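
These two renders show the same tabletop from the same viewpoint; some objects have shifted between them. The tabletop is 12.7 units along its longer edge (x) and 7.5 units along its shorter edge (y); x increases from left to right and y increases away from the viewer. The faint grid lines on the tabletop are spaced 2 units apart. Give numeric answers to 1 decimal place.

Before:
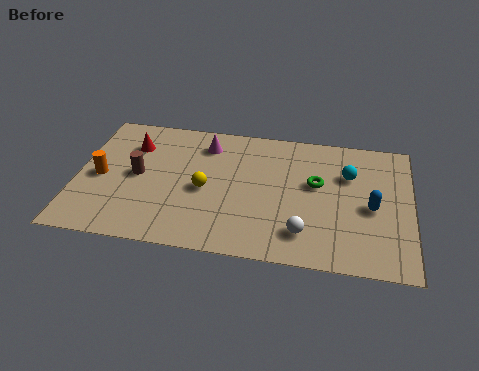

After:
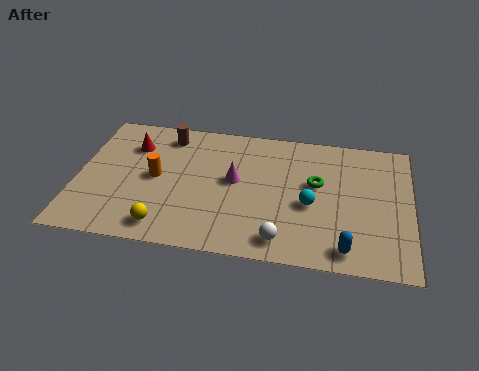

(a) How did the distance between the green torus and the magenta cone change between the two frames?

-1.5

They were about 4.6 units apart before and 3.1 after — 1.5 units closer together.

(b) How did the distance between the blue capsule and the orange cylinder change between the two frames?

-2.5

Before: roughly 10.3 units apart; after: 7.8. That's 2.5 units closer together.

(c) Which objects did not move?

the green torus and the red cone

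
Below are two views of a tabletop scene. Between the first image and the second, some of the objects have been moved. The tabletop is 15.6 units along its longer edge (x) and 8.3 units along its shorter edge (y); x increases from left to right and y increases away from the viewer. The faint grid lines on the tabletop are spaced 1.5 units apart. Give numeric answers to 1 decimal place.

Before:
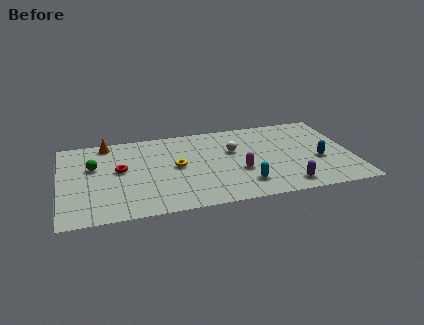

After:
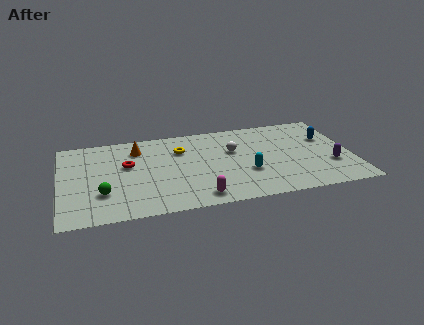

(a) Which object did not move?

the white sphere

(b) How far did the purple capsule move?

2.9

The purple capsule moved from about (11.9, 1.2) to (14.4, 2.7), a distance of √(2.5² + 1.5²) ≈ 2.9.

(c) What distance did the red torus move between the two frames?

0.6

The red torus moved from about (3.2, 4.6) to (3.6, 5.0), a distance of √(0.4² + 0.4²) ≈ 0.6.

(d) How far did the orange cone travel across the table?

1.8

The orange cone moved from about (2.6, 7.4) to (4.2, 6.5), a distance of √(1.6² + 0.9²) ≈ 1.8.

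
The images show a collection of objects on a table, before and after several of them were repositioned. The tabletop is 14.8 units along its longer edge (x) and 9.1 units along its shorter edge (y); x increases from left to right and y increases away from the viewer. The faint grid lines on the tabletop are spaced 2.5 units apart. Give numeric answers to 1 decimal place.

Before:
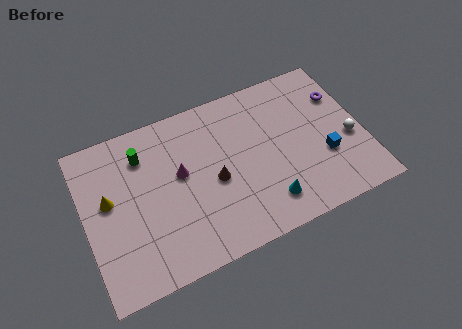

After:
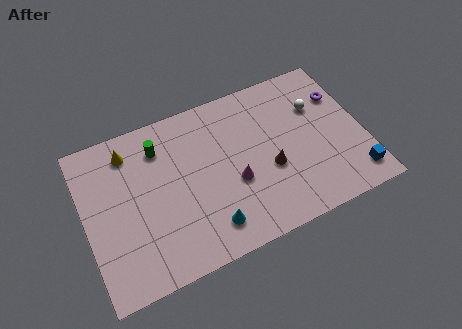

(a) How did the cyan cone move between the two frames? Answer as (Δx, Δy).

(-3.1, -0.1)

The cyan cone started near (9.3, 1.8) and ended near (6.2, 1.7).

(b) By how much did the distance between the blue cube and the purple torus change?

+1.4

The distance was about 3.5 in the first image and 4.9 in the second, so they moved 1.4 units further apart.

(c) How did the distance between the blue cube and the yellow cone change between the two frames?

+1.4

They were about 11.5 units apart before and 12.9 after — 1.4 units further apart.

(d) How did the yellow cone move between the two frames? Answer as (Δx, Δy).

(1.3, 2.3)

The yellow cone started near (1.3, 5.2) and ended near (2.6, 7.5).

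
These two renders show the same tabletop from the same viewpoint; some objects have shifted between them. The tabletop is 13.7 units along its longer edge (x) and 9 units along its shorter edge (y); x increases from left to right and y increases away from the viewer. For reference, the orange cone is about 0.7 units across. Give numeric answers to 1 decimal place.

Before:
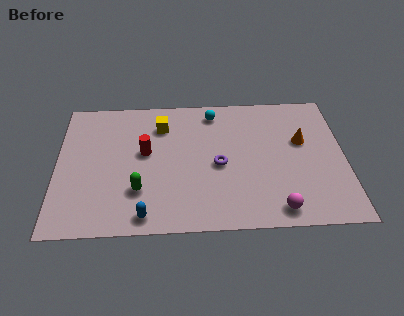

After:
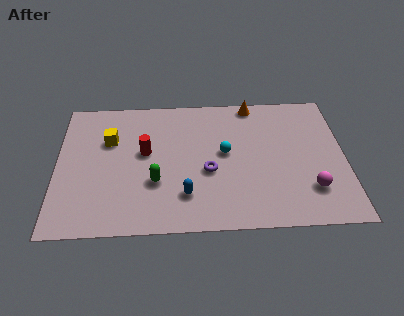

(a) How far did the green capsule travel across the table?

0.9

The green capsule moved from about (3.9, 2.6) to (4.7, 3.1), a distance of √(0.8² + 0.5²) ≈ 0.9.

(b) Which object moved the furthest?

the orange cone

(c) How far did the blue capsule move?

2.2

The blue capsule was near (4.2, 1.0) before and (6.1, 2.2) after, so it travelled √(1.9² + 1.2²) ≈ 2.2 units.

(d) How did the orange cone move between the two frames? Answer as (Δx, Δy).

(-2.3, 2.7)

The orange cone was at about (11.7, 5.5) and moved to about (9.4, 8.2).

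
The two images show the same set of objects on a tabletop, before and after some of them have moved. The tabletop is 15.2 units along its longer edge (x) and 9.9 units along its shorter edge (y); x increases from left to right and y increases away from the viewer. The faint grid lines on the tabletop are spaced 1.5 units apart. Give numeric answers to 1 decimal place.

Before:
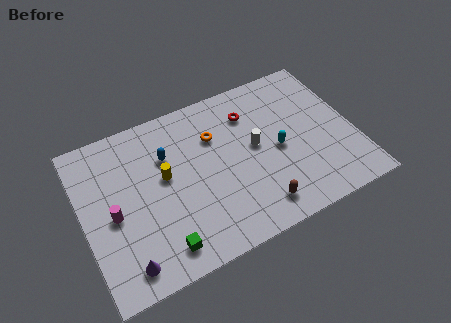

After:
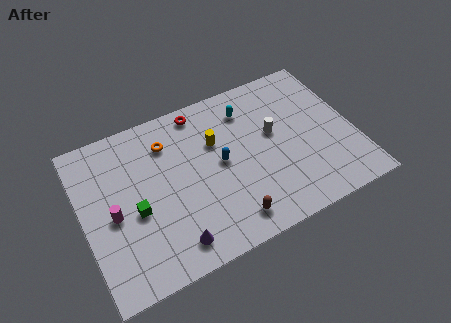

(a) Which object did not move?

the magenta cylinder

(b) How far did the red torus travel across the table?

3.0

The red torus moved from about (9.7, 7.5) to (7.0, 8.8), a distance of √(2.7² + 1.3²) ≈ 3.0.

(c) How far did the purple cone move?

2.6

The purple cone moved from about (1.9, 1.4) to (4.5, 1.5), a distance of √(2.6² + 0.1²) ≈ 2.6.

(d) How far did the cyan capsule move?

3.5

The cyan capsule moved from about (10.9, 4.6) to (9.6, 7.8), a distance of √(1.3² + 3.2²) ≈ 3.5.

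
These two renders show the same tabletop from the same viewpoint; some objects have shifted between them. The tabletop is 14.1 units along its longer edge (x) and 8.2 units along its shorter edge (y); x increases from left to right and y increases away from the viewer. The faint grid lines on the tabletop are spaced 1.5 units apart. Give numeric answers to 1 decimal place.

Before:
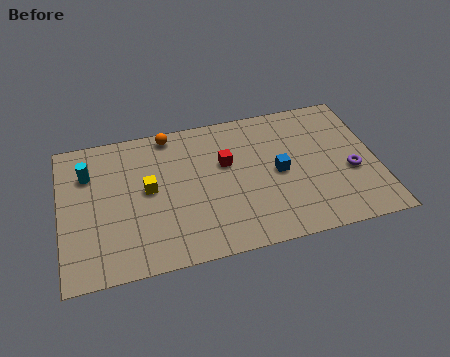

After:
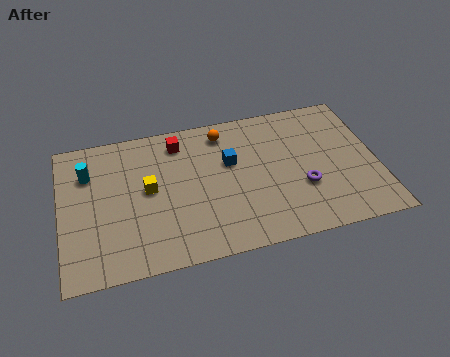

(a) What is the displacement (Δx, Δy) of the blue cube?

(-2.1, 1.1)

From the two frames, the blue cube sits at roughly (9.7, 4.0) before and (7.6, 5.1) after.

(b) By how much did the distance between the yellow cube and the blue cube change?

-2.0

They were about 5.8 units apart before and 3.8 after — 2.0 units closer together.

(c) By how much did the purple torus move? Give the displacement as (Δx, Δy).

(-2.2, -0.4)

The purple torus started near (12.9, 3.3) and ended near (10.7, 2.9).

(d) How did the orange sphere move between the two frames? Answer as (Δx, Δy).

(2.4, -0.5)

From the two frames, the orange sphere sits at roughly (5.0, 7.4) before and (7.4, 6.9) after.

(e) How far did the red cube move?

2.6

The red cube was near (7.4, 5.1) before and (5.4, 6.8) after, so it travelled √(2.0² + 1.7²) ≈ 2.6 units.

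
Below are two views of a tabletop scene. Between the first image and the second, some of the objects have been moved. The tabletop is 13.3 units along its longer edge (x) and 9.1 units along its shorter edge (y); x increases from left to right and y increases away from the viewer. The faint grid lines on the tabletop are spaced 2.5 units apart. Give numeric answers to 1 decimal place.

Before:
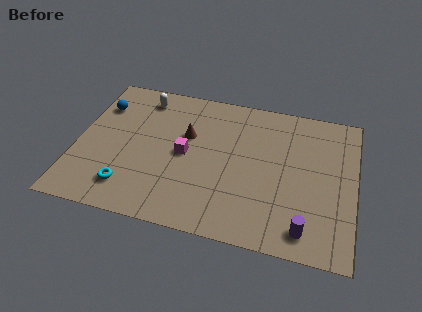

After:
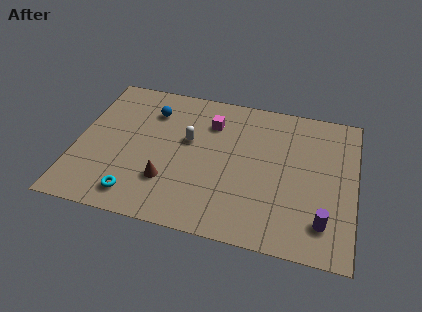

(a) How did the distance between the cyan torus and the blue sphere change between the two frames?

+0.3

They were about 5.2 units apart before and 5.5 after — 0.3 units further apart.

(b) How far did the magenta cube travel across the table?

2.5

From (5.2, 4.5) to (6.3, 6.8), the magenta cube covered √(1.1² + 2.3²) ≈ 2.5 units.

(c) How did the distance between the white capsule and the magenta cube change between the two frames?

-2.2

Before: roughly 3.9 units apart; after: 1.7. That's 2.2 units closer together.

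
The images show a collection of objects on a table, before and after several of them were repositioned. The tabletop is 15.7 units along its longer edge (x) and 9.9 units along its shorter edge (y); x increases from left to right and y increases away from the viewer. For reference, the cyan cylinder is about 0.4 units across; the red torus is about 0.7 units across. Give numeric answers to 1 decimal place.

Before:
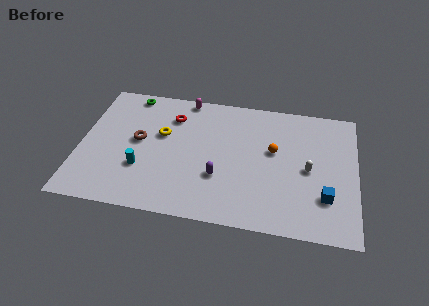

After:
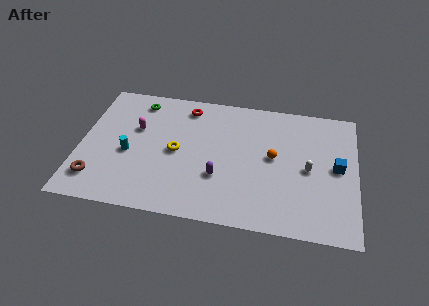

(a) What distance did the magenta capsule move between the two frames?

4.0

The magenta capsule was near (5.8, 9.1) before and (3.1, 6.2) after, so it travelled √(2.7² + 2.9²) ≈ 4.0 units.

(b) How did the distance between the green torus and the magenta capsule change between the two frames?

-1.0

The distance was about 3.2 in the first image and 2.2 in the second, so they moved 1.0 units closer together.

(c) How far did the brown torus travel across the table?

4.0

From (3.3, 5.3) to (1.1, 2.0), the brown torus covered √(2.2² + 3.3²) ≈ 4.0 units.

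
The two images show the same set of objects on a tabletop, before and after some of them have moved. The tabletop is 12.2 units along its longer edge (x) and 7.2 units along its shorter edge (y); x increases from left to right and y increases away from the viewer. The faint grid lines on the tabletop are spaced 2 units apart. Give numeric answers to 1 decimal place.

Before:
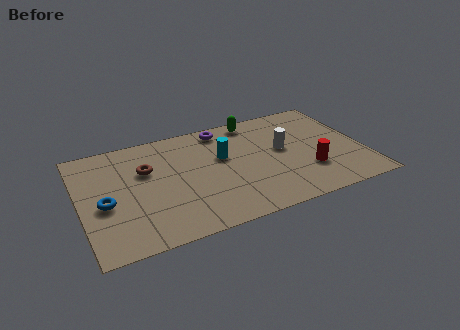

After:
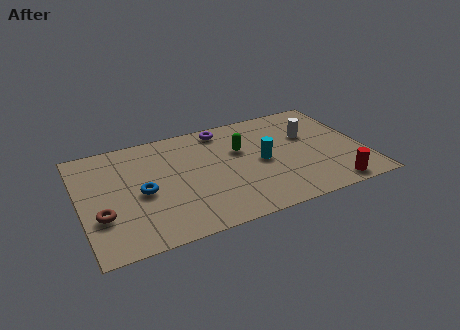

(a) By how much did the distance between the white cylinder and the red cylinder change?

+1.8

They were about 2.0 units apart before and 3.8 after — 1.8 units further apart.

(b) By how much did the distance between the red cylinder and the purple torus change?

+1.6

Before: roughly 5.3 units apart; after: 6.9. That's 1.6 units further apart.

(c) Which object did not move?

the purple torus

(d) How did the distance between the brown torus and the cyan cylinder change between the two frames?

+3.8

The distance was about 3.3 in the first image and 7.1 in the second, so they moved 3.8 units further apart.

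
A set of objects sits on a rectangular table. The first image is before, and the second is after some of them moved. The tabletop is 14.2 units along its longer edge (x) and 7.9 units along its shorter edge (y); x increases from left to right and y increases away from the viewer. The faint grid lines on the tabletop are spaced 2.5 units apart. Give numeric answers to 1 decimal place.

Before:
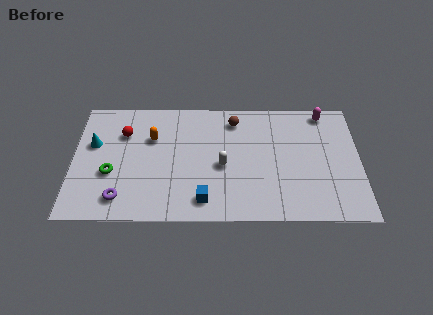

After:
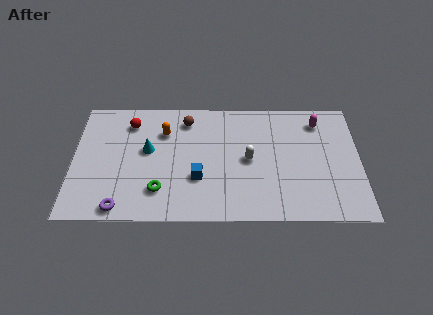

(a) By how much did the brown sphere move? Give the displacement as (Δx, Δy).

(-2.4, 0.0)

The brown sphere was at about (8.0, 6.5) and moved to about (5.6, 6.5).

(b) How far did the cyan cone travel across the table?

2.7

The cyan cone moved from about (1.0, 4.9) to (3.7, 4.5), a distance of √(2.7² + 0.4²) ≈ 2.7.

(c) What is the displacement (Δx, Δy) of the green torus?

(2.4, -1.1)

The green torus was at about (1.9, 3.0) and moved to about (4.3, 1.9).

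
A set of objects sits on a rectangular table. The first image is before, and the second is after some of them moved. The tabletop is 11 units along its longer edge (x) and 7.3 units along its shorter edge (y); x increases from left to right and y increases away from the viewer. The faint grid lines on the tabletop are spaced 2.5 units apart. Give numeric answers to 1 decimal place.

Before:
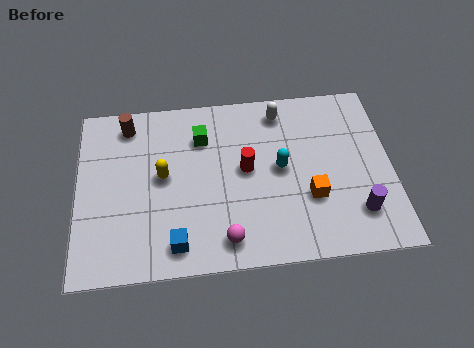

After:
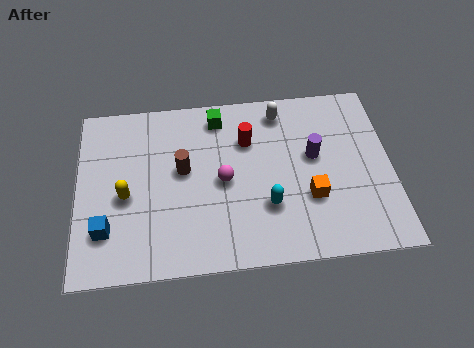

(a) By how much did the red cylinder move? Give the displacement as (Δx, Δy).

(0.1, 1.2)

The red cylinder started near (5.9, 3.9) and ended near (6.0, 5.1).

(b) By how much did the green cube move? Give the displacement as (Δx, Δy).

(0.6, 0.8)

From the two frames, the green cube sits at roughly (4.4, 5.4) before and (5.0, 6.2) after.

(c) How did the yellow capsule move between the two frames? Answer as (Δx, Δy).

(-1.3, -0.7)

The yellow capsule started near (3.0, 3.9) and ended near (1.7, 3.2).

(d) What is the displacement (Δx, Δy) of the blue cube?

(-2.4, 0.8)

From the two frames, the blue cube sits at roughly (3.4, 1.1) before and (1.0, 1.9) after.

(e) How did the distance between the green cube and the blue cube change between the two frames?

+1.5

Before: roughly 4.4 units apart; after: 5.9. That's 1.5 units further apart.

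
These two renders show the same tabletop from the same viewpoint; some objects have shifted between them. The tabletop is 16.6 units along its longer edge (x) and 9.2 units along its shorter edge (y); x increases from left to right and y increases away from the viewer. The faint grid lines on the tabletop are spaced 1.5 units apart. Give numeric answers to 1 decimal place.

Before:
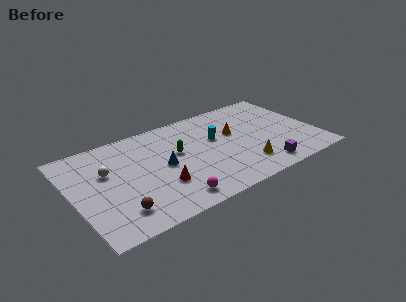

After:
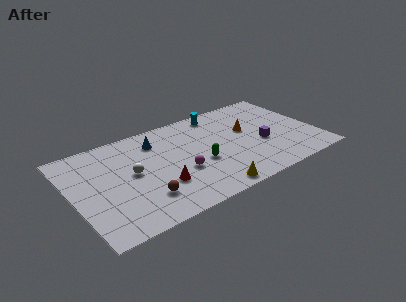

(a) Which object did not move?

the red cone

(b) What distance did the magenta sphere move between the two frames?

2.4

The magenta sphere moved from about (6.1, 1.3) to (7.1, 3.5), a distance of √(1.0² + 2.2²) ≈ 2.4.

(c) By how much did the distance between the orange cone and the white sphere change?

-0.7

The distance was about 8.8 in the first image and 8.1 in the second, so they moved 0.7 units closer together.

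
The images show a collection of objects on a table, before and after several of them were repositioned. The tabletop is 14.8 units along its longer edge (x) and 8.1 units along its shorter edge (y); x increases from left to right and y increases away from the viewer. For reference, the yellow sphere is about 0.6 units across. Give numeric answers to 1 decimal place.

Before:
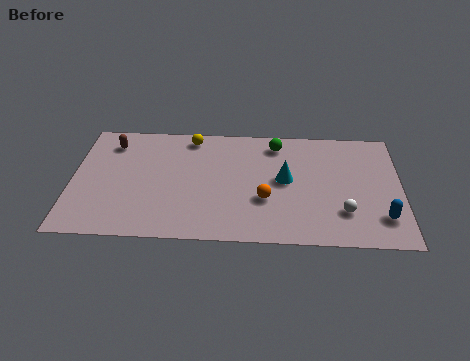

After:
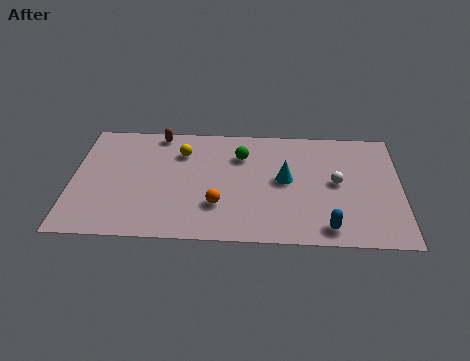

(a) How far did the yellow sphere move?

1.2

From (5.3, 7.1) to (4.9, 6.0), the yellow sphere covered √(0.4² + 1.1²) ≈ 1.2 units.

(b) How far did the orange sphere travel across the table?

2.2

The orange sphere was near (8.7, 2.9) before and (6.6, 2.4) after, so it travelled √(2.1² + 0.5²) ≈ 2.2 units.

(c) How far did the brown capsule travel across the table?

2.2

The brown capsule was near (1.7, 6.5) before and (3.8, 7.3) after, so it travelled √(2.1² + 0.8²) ≈ 2.2 units.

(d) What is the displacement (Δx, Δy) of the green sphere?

(-1.6, -0.9)

The green sphere started near (9.2, 6.8) and ended near (7.6, 5.9).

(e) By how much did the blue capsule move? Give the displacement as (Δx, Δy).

(-2.4, -0.8)

The blue capsule was at about (13.9, 1.9) and moved to about (11.5, 1.1).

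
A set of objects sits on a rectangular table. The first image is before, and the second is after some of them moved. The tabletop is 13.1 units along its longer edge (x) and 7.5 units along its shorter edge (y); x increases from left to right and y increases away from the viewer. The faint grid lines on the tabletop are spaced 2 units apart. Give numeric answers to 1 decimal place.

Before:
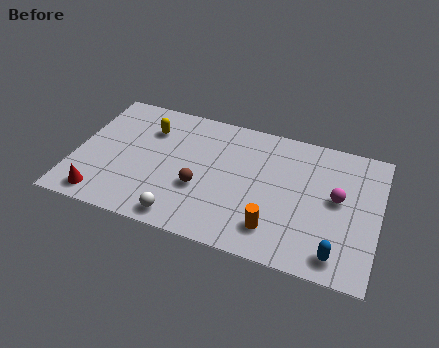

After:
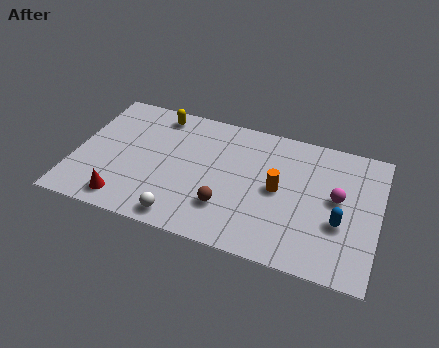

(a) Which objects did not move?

the magenta sphere and the white sphere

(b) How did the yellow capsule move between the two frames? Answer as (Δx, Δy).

(0.3, 1.0)

The yellow capsule started near (3.0, 5.5) and ended near (3.3, 6.5).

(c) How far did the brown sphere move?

1.4

The brown sphere was near (5.5, 2.8) before and (6.7, 2.1) after, so it travelled √(1.2² + 0.7²) ≈ 1.4 units.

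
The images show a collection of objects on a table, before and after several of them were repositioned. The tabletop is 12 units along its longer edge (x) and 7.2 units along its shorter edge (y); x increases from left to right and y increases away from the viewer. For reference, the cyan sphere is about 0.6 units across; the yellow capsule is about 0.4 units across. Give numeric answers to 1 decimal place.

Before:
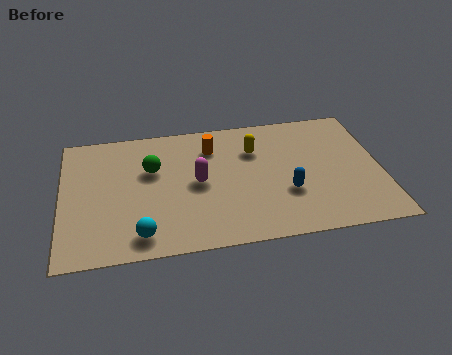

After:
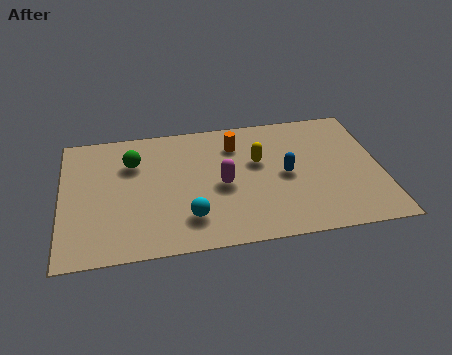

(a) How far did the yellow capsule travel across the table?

0.7

From (7.3, 5.1) to (7.4, 4.4), the yellow capsule covered √(0.1² + 0.7²) ≈ 0.7 units.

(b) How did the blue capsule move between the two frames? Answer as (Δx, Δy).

(0.0, 1.0)

The blue capsule started near (8.4, 2.5) and ended near (8.4, 3.5).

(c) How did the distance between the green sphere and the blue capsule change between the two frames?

+0.5

They were about 5.4 units apart before and 5.9 after — 0.5 units further apart.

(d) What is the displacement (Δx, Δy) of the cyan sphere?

(1.8, 0.6)

The cyan sphere started near (2.9, 1.1) and ended near (4.7, 1.7).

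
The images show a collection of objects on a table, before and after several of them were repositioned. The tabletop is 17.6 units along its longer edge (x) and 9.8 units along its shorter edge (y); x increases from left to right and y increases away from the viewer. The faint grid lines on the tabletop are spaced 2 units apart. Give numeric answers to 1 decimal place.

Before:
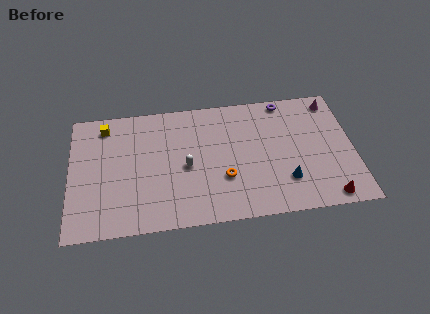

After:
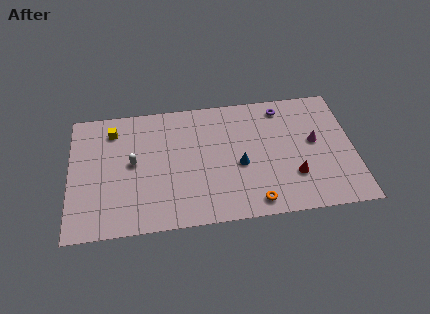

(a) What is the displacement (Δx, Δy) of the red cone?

(-2.0, 1.9)

The red cone started near (15.8, 1.0) and ended near (13.8, 2.9).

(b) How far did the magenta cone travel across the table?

3.4

The magenta cone moved from about (16.5, 8.5) to (15.2, 5.4), a distance of √(1.3² + 3.1²) ≈ 3.4.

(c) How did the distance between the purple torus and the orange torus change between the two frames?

+0.6

The distance was about 6.9 in the first image and 7.5 in the second, so they moved 0.6 units further apart.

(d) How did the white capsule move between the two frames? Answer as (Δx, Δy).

(-3.3, 0.7)

The white capsule started near (7.2, 4.5) and ended near (3.9, 5.2).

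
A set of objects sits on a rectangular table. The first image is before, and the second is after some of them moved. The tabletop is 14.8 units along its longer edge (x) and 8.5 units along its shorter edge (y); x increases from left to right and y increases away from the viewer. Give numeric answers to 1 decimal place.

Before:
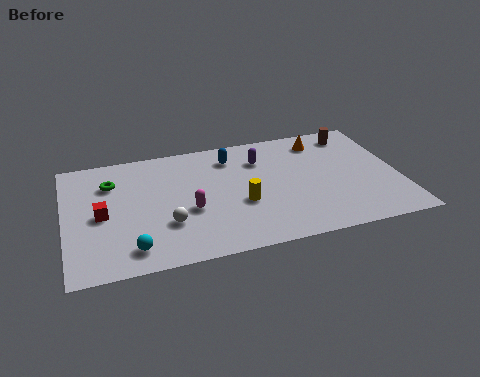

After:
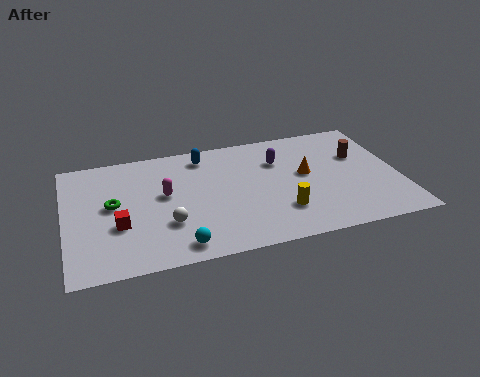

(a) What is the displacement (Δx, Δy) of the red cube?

(0.7, -0.9)

The red cube was at about (1.6, 4.0) and moved to about (2.3, 3.1).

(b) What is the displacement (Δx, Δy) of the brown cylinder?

(0.1, -1.7)

From the two frames, the brown cylinder sits at roughly (13.1, 7.2) before and (13.2, 5.5) after.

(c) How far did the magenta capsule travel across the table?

1.7

The magenta capsule was near (5.4, 3.4) before and (4.4, 4.8) after, so it travelled √(1.0² + 1.4²) ≈ 1.7 units.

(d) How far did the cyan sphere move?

2.0

From (2.8, 1.4) to (4.8, 1.1), the cyan sphere covered √(2.0² + 0.3²) ≈ 2.0 units.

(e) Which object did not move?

the white sphere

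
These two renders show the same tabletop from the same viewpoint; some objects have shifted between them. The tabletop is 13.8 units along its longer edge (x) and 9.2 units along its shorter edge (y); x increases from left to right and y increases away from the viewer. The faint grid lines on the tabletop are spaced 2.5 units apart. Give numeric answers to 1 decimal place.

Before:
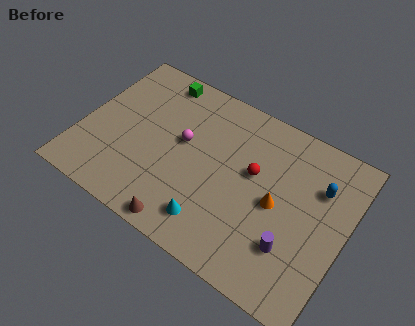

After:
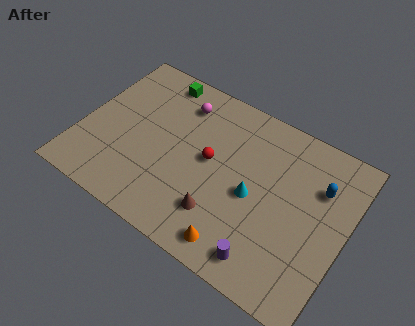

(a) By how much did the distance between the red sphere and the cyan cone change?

-1.5

Before: roughly 4.0 units apart; after: 2.5. That's 1.5 units closer together.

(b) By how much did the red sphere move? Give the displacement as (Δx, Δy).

(-2.2, -0.5)

The red sphere started near (8.9, 5.4) and ended near (6.7, 4.9).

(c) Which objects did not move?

the green cube and the blue capsule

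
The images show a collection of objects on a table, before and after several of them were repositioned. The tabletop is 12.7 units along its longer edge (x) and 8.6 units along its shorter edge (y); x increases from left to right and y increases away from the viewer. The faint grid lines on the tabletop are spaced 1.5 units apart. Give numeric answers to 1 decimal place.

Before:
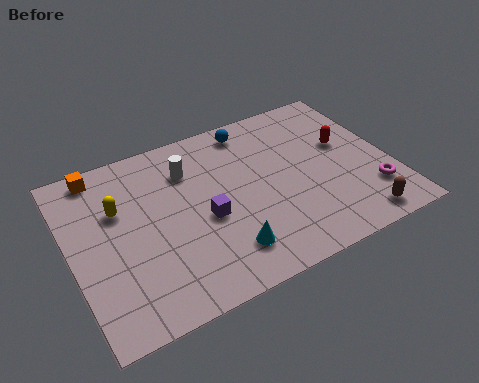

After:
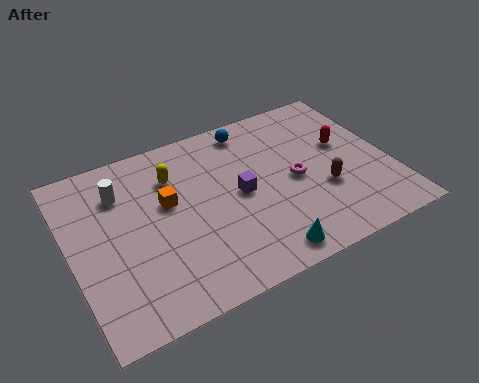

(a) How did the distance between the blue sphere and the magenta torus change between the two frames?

-3.1

Before: roughly 6.7 units apart; after: 3.6. That's 3.1 units closer together.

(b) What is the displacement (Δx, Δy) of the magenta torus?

(-2.8, 1.9)

The magenta torus started near (11.7, 2.2) and ended near (8.9, 4.1).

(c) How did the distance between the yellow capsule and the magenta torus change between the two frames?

-5.2

They were about 10.3 units apart before and 5.1 after — 5.2 units closer together.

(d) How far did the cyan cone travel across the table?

1.6

From (5.7, 1.8) to (7.1, 1.0), the cyan cone covered √(1.4² + 0.8²) ≈ 1.6 units.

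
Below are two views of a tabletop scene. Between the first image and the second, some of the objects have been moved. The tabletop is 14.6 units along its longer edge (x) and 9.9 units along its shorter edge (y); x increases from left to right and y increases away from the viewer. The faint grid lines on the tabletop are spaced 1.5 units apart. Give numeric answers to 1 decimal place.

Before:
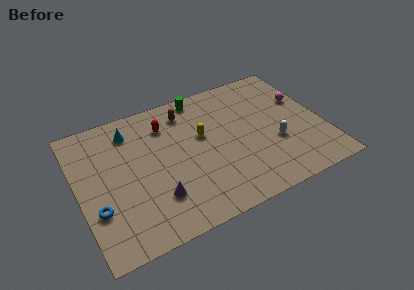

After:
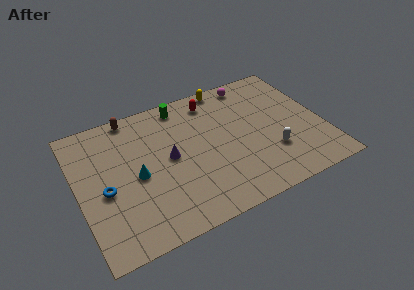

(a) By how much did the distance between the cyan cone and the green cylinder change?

+0.7

Before: roughly 4.5 units apart; after: 5.2. That's 0.7 units further apart.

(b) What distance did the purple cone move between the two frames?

2.7

The purple cone was near (4.3, 2.6) before and (5.4, 5.1) after, so it travelled √(1.1² + 2.5²) ≈ 2.7 units.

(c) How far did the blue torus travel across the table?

1.3

From (0.9, 3.2) to (1.5, 4.3), the blue torus covered √(0.6² + 1.1²) ≈ 1.3 units.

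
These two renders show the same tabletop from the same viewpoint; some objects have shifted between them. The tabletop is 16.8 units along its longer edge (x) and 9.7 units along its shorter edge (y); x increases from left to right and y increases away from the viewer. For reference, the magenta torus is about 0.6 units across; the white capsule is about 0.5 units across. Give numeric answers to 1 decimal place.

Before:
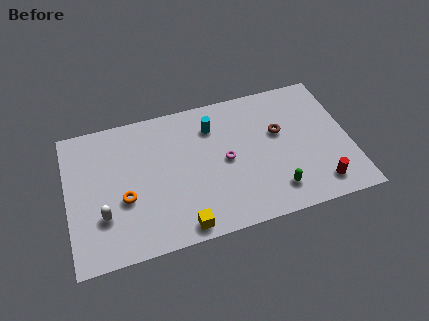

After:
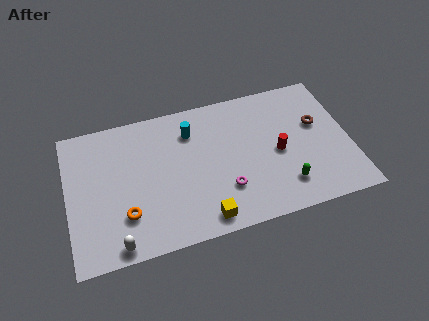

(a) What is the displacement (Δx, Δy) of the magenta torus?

(-0.2, -2.0)

From the two frames, the magenta torus sits at roughly (9.4, 4.8) before and (9.2, 2.8) after.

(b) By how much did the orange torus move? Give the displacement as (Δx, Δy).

(0.0, -1.1)

The orange torus was at about (3.3, 3.8) and moved to about (3.3, 2.7).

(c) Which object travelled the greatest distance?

the red cylinder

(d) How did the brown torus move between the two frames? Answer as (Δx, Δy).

(2.3, 0.0)

The brown torus started near (12.7, 5.9) and ended near (15.0, 5.9).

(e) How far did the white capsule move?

2.2

The white capsule was near (2.0, 3.0) before and (2.7, 0.9) after, so it travelled √(0.7² + 2.1²) ≈ 2.2 units.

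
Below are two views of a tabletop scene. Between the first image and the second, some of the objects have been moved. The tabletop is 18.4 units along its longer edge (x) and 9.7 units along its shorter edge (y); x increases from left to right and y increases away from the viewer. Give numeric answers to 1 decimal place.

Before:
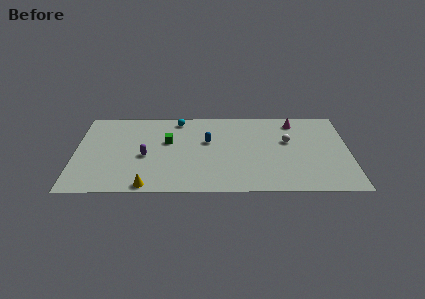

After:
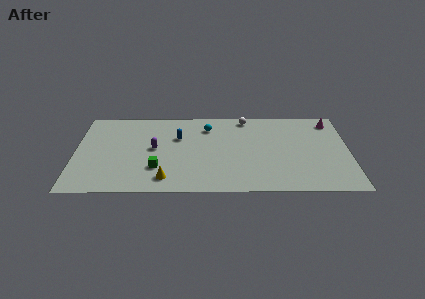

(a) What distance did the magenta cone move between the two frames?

2.5

From (14.8, 8.2) to (17.3, 8.2), the magenta cone covered √(2.5² + 0.0²) ≈ 2.5 units.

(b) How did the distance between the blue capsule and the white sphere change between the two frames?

-0.3

The distance was about 5.4 in the first image and 5.1 in the second, so they moved 0.3 units closer together.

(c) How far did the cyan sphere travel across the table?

2.2

From (6.9, 8.5) to (8.9, 7.6), the cyan sphere covered √(2.0² + 0.9²) ≈ 2.2 units.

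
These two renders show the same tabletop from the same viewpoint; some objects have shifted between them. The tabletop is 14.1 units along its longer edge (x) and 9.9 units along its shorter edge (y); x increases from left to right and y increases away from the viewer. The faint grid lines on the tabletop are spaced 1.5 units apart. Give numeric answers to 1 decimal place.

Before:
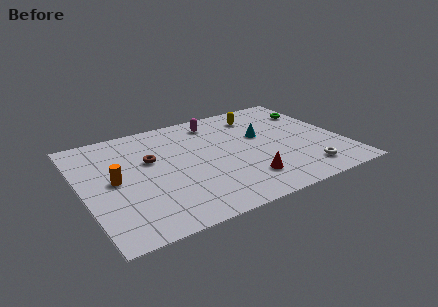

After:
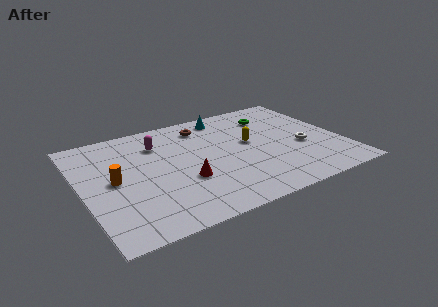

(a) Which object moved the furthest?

the brown torus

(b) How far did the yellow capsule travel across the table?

2.7

From (10.1, 8.0) to (9.2, 5.5), the yellow capsule covered √(0.9² + 2.5²) ≈ 2.7 units.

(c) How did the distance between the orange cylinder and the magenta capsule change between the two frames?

-3.2

They were about 6.8 units apart before and 3.6 after — 3.2 units closer together.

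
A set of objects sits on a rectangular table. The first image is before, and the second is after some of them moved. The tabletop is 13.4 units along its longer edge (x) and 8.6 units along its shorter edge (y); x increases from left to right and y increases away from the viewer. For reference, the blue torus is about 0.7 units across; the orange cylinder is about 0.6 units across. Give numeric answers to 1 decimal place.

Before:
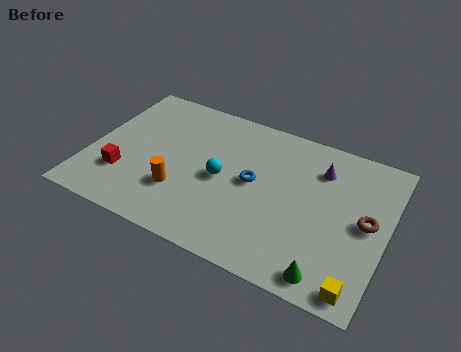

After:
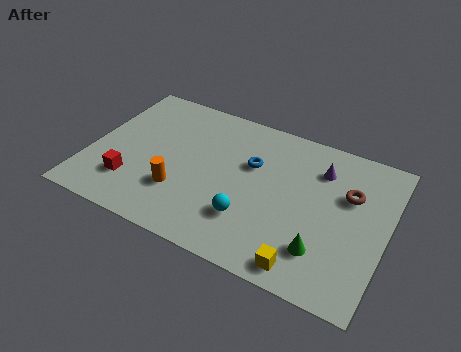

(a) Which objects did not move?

the orange cylinder and the purple cone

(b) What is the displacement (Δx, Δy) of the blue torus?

(-0.2, 1.0)

From the two frames, the blue torus sits at roughly (7.4, 4.5) before and (7.2, 5.5) after.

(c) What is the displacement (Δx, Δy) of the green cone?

(-0.4, 1.1)

From the two frames, the green cone sits at roughly (11.2, 1.0) before and (10.8, 2.1) after.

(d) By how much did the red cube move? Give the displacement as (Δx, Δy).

(0.4, -0.3)

The red cube was at about (1.7, 2.5) and moved to about (2.1, 2.2).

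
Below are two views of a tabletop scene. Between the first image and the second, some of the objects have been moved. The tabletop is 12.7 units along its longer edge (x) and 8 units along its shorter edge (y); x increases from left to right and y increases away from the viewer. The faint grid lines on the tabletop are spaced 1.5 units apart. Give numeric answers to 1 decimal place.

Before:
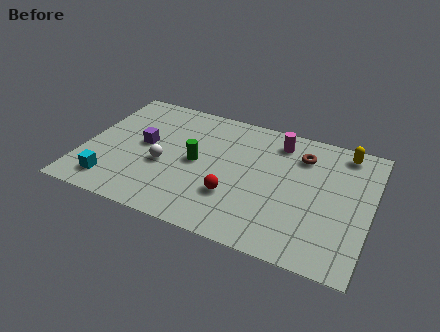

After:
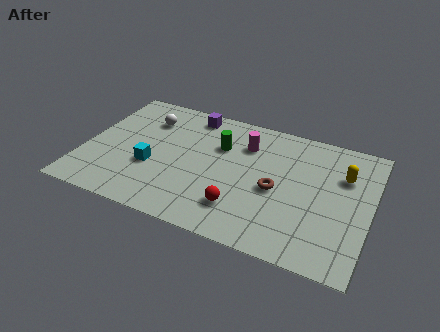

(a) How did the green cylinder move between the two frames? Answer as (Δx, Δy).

(0.9, 1.4)

The green cylinder started near (5.0, 4.0) and ended near (5.9, 5.4).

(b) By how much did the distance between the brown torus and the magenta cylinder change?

+1.6

They were about 1.2 units apart before and 2.8 after — 1.6 units further apart.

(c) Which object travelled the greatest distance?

the purple cube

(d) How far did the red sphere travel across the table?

0.7

The red sphere was near (6.8, 2.5) before and (7.2, 1.9) after, so it travelled √(0.4² + 0.6²) ≈ 0.7 units.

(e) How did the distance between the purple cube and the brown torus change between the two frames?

-1.7

The distance was about 7.1 in the first image and 5.4 in the second, so they moved 1.7 units closer together.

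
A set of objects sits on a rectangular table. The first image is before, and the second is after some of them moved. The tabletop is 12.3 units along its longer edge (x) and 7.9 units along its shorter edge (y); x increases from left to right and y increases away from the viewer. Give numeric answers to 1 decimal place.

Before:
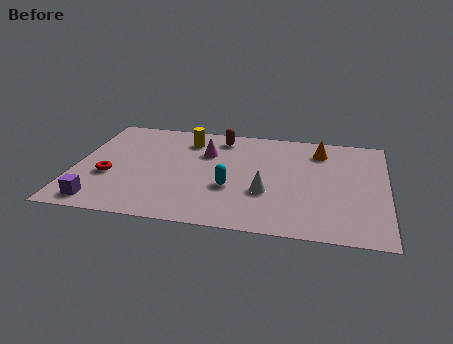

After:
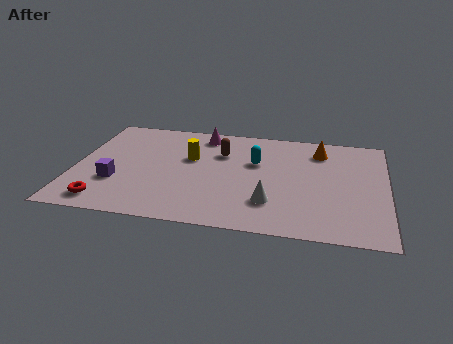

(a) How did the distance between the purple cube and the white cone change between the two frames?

-0.5

Before: roughly 6.6 units apart; after: 6.1. That's 0.5 units closer together.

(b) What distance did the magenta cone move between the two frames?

1.4

The magenta cone moved from about (5.1, 5.4) to (4.9, 6.8), a distance of √(0.2² + 1.4²) ≈ 1.4.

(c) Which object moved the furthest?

the cyan capsule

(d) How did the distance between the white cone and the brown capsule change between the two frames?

-0.4

Before: roughly 4.4 units apart; after: 4.0. That's 0.4 units closer together.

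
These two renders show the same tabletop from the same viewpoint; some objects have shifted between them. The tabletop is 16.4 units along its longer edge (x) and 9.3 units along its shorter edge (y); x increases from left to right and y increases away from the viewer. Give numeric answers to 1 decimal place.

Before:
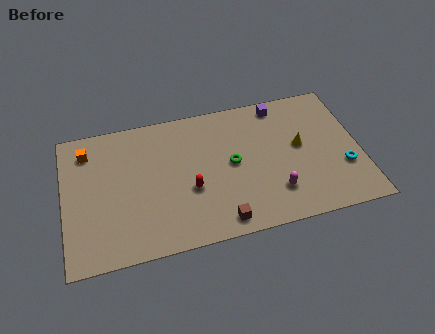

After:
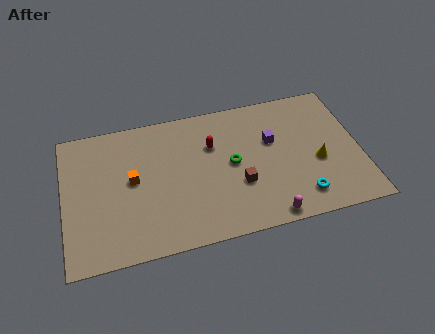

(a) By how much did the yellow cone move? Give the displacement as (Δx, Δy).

(0.9, -1.3)

The yellow cone was at about (13.1, 5.1) and moved to about (14.0, 3.8).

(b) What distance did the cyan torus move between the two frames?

2.9

The cyan torus was near (15.4, 3.1) before and (12.9, 1.7) after, so it travelled √(2.5² + 1.4²) ≈ 2.9 units.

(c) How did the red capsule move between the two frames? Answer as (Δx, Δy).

(1.4, 2.7)

The red capsule started near (6.9, 3.6) and ended near (8.3, 6.3).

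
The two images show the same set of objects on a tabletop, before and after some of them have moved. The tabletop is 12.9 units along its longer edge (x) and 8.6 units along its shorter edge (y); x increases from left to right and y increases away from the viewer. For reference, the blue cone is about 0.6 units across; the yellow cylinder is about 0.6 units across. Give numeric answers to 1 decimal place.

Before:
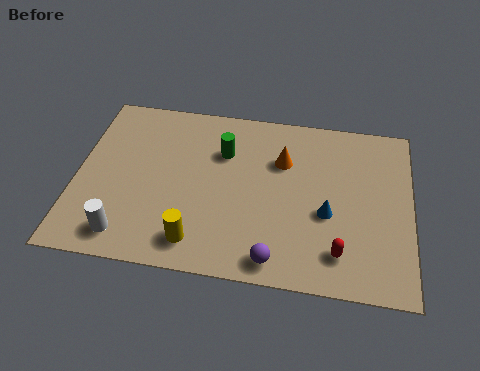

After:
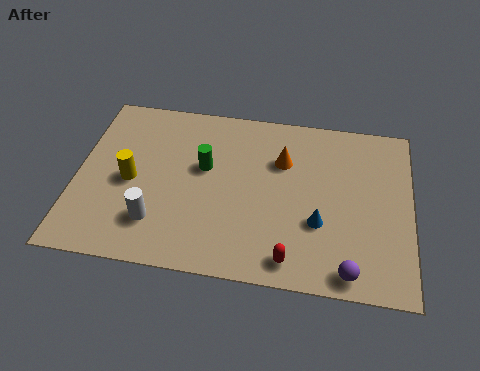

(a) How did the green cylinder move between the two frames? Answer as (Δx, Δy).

(-0.7, -0.9)

The green cylinder was at about (5.6, 6.0) and moved to about (4.9, 5.1).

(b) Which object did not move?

the orange cone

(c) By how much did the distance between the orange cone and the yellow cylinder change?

+0.6

Before: roughly 5.5 units apart; after: 6.1. That's 0.6 units further apart.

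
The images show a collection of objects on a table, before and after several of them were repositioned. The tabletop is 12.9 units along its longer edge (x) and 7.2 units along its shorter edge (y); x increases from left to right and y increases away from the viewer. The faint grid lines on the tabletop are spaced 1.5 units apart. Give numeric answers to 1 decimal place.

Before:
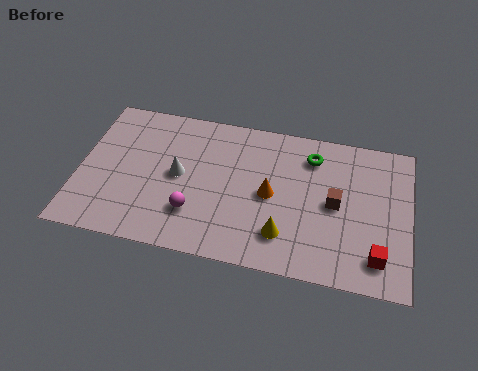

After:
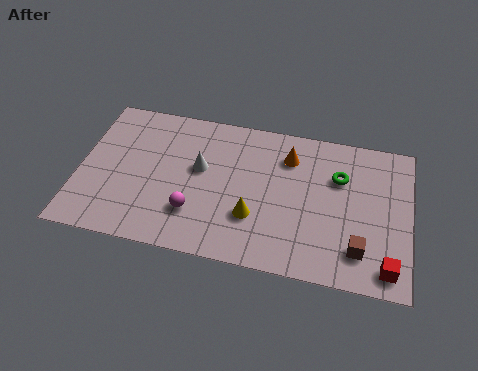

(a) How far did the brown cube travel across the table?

2.2

The brown cube was near (10.0, 3.6) before and (11.0, 1.6) after, so it travelled √(1.0² + 2.0²) ≈ 2.2 units.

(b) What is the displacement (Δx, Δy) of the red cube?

(0.4, -0.4)

The red cube started near (11.7, 1.4) and ended near (12.1, 1.0).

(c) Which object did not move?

the magenta sphere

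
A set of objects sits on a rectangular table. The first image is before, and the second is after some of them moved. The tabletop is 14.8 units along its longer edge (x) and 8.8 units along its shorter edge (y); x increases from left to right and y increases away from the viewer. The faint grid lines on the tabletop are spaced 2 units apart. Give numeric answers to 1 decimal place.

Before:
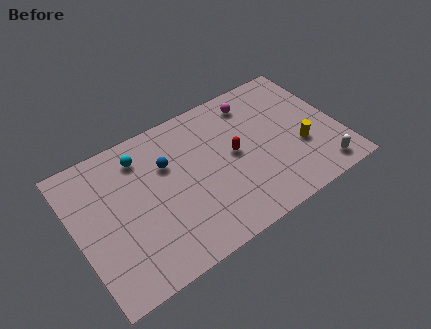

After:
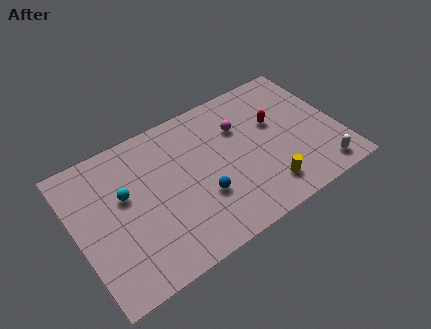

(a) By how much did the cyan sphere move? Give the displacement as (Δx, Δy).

(-1.2, -1.8)

The cyan sphere was at about (4.0, 7.1) and moved to about (2.8, 5.3).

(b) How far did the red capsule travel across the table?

2.6

The red capsule moved from about (8.9, 4.6) to (11.4, 5.4), a distance of √(2.5² + 0.8²) ≈ 2.6.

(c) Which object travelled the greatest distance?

the blue sphere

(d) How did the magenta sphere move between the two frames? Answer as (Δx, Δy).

(-1.0, -1.2)

From the two frames, the magenta sphere sits at roughly (10.5, 7.3) before and (9.5, 6.1) after.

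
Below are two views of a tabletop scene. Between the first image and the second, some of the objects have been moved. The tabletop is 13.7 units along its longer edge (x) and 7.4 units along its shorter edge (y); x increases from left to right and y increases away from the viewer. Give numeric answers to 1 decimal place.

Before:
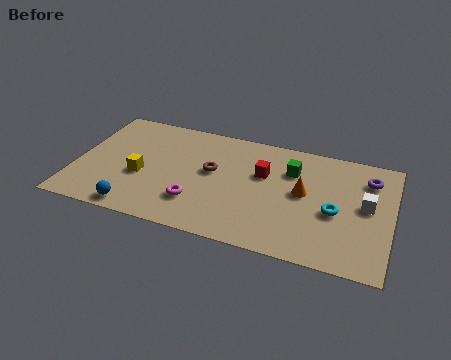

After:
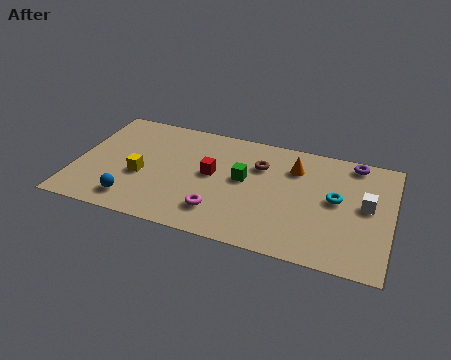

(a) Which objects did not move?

the white cube and the yellow cube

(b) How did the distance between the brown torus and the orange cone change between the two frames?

-2.5

They were about 4.0 units apart before and 1.5 after — 2.5 units closer together.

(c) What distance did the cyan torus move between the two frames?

0.8

The cyan torus was near (11.3, 3.2) before and (11.3, 4.0) after, so it travelled √(0.0² + 0.8²) ≈ 0.8 units.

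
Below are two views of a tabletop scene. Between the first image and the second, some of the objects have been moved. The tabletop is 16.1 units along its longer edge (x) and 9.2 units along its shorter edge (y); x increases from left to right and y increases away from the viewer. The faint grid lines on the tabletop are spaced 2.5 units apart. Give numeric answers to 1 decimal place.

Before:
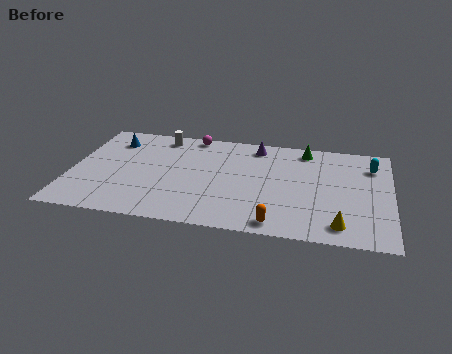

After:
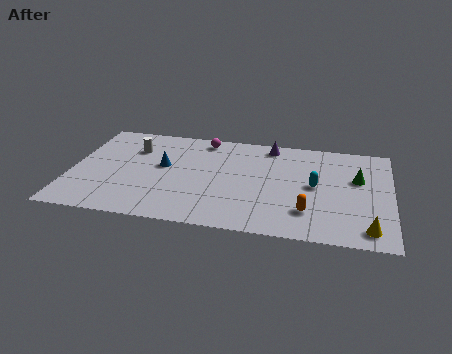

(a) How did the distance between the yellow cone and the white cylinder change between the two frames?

+1.7

They were about 11.4 units apart before and 13.1 after — 1.7 units further apart.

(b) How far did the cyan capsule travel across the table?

3.6

From (15.1, 7.0) to (12.3, 4.7), the cyan capsule covered √(2.8² + 2.3²) ≈ 3.6 units.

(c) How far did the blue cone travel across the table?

3.4

The blue cone moved from about (1.9, 7.2) to (4.6, 5.2), a distance of √(2.7² + 2.0²) ≈ 3.4.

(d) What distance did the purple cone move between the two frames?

0.7

From (9.2, 7.9) to (9.9, 8.1), the purple cone covered √(0.7² + 0.2²) ≈ 0.7 units.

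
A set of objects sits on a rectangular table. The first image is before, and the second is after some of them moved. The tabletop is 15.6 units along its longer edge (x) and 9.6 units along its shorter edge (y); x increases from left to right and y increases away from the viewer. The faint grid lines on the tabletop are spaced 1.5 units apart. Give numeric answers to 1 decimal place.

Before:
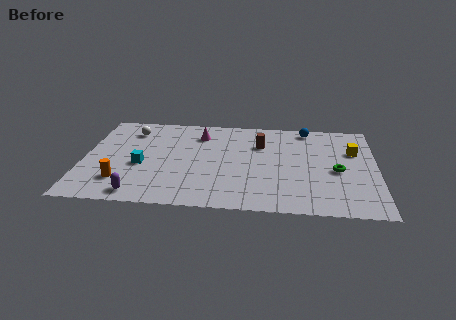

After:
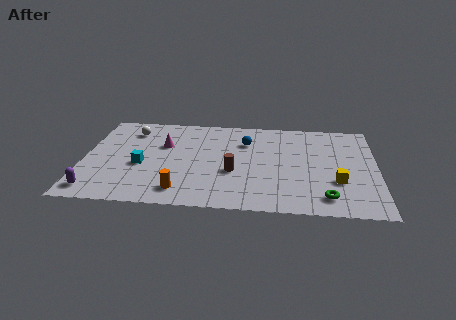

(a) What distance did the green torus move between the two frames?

2.8

The green torus was near (13.5, 4.3) before and (12.9, 1.6) after, so it travelled √(0.6² + 2.7²) ≈ 2.8 units.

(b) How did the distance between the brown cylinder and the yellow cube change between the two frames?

+0.5

Before: roughly 5.0 units apart; after: 5.5. That's 0.5 units further apart.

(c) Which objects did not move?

the cyan cube and the white sphere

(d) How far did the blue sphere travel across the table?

3.7

The blue sphere was near (11.9, 8.6) before and (8.6, 6.9) after, so it travelled √(3.3² + 1.7²) ≈ 3.7 units.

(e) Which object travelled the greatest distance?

the blue sphere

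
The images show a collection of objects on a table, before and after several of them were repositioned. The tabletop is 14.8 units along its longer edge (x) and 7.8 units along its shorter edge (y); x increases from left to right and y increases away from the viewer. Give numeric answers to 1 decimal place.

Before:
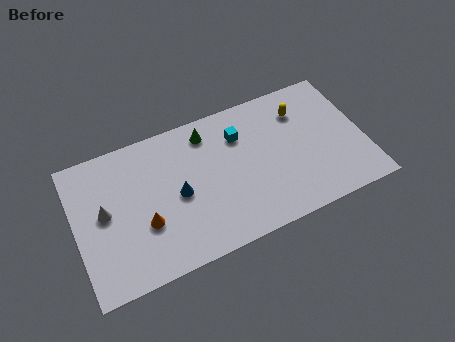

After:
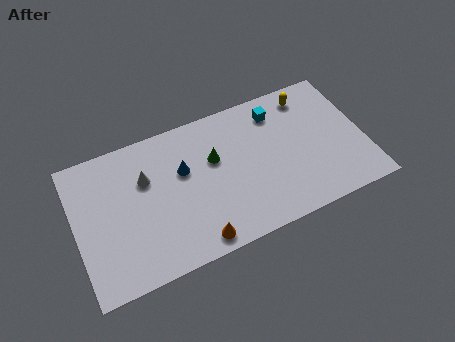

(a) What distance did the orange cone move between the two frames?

3.1

The orange cone was near (3.4, 2.8) before and (5.8, 0.9) after, so it travelled √(2.4² + 1.9²) ≈ 3.1 units.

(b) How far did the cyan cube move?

2.1

From (8.6, 5.7) to (10.6, 6.3), the cyan cube covered √(2.0² + 0.6²) ≈ 2.1 units.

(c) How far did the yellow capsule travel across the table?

0.9

The yellow capsule was near (11.8, 5.9) before and (12.3, 6.6) after, so it travelled √(0.5² + 0.7²) ≈ 0.9 units.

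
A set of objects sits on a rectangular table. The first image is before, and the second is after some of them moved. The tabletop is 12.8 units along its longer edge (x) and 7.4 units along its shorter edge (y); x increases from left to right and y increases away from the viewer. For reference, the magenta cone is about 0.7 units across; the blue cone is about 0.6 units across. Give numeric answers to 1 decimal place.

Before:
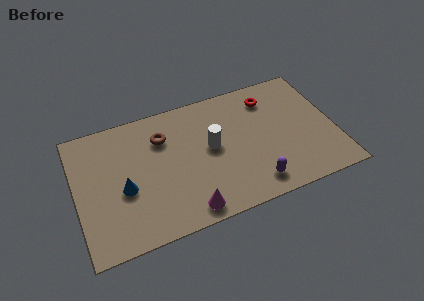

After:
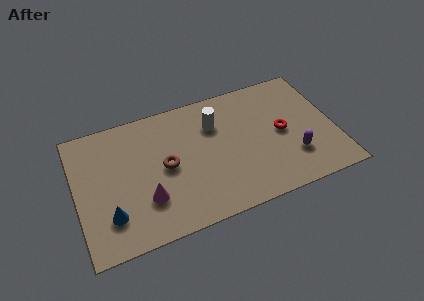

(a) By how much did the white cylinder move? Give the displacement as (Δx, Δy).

(0.3, 1.3)

From the two frames, the white cylinder sits at roughly (6.7, 4.0) before and (7.0, 5.3) after.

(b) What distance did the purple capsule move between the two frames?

2.3

From (8.5, 1.2) to (10.6, 2.1), the purple capsule covered √(2.1² + 0.9²) ≈ 2.3 units.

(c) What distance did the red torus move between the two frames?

2.2

The red torus was near (9.8, 5.9) before and (10.2, 3.7) after, so it travelled √(0.4² + 2.2²) ≈ 2.2 units.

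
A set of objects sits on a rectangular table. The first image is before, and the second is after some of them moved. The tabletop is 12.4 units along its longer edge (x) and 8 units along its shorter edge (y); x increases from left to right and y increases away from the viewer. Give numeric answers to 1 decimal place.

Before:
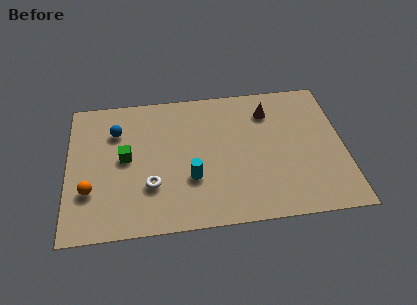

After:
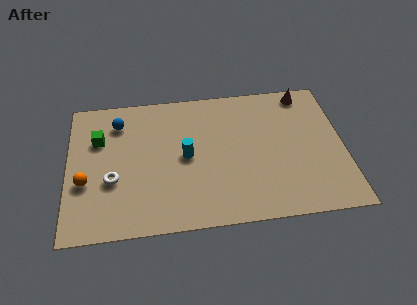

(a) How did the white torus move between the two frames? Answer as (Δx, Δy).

(-1.7, 0.5)

From the two frames, the white torus sits at roughly (3.7, 2.5) before and (2.0, 3.0) after.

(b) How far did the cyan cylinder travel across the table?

1.3

The cyan cylinder moved from about (5.5, 2.7) to (5.3, 4.0), a distance of √(0.2² + 1.3²) ≈ 1.3.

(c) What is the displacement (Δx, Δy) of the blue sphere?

(0.1, 0.5)

From the two frames, the blue sphere sits at roughly (2.2, 5.8) before and (2.3, 6.3) after.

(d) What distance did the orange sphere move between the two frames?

0.5

From (1.0, 2.5) to (0.8, 3.0), the orange sphere covered √(0.2² + 0.5²) ≈ 0.5 units.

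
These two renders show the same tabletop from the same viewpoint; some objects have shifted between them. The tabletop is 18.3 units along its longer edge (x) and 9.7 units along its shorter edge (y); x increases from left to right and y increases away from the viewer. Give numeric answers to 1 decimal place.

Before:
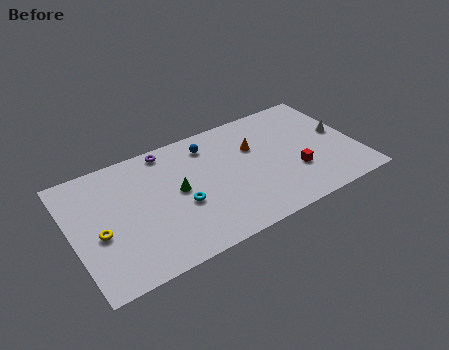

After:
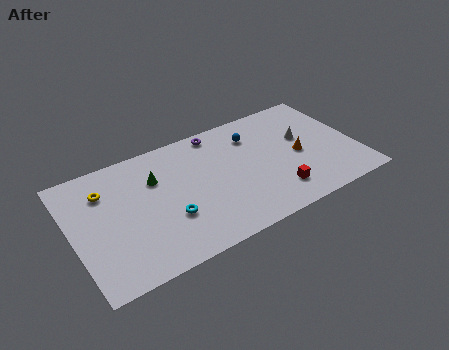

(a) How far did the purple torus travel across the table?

3.3

The purple torus moved from about (6.5, 8.7) to (9.8, 8.7), a distance of √(3.3² + 0.0²) ≈ 3.3.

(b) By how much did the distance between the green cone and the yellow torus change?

-2.0

Before: roughly 5.2 units apart; after: 3.2. That's 2.0 units closer together.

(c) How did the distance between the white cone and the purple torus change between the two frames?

-5.4

They were about 11.4 units apart before and 6.0 after — 5.4 units closer together.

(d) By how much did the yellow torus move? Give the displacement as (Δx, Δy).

(0.7, 3.1)

From the two frames, the yellow torus sits at roughly (1.6, 4.1) before and (2.3, 7.2) after.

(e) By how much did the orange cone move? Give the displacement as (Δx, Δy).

(2.7, -1.9)

The orange cone started near (11.9, 6.4) and ended near (14.6, 4.5).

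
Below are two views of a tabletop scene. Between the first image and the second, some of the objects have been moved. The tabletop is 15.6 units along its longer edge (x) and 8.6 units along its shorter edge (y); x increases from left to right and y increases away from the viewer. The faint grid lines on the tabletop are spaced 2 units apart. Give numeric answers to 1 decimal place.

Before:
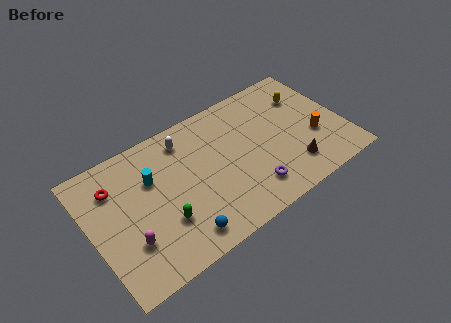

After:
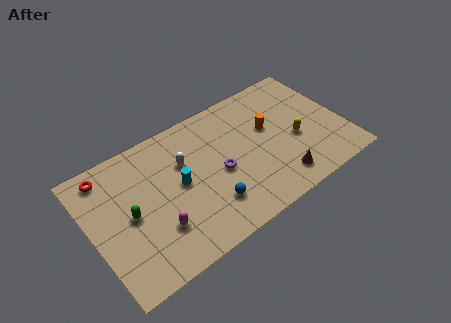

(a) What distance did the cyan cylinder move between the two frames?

1.9

The cyan cylinder was near (3.9, 5.7) before and (5.4, 4.5) after, so it travelled √(1.5² + 1.2²) ≈ 1.9 units.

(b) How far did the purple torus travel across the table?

2.6

The purple torus was near (9.4, 1.8) before and (7.8, 3.9) after, so it travelled √(1.6² + 2.1²) ≈ 2.6 units.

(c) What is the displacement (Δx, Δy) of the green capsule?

(-1.8, 1.5)

The green capsule was at about (4.1, 2.7) and moved to about (2.3, 4.2).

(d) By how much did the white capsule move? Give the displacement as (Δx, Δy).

(-0.3, -1.4)

The white capsule was at about (6.2, 7.1) and moved to about (5.9, 5.7).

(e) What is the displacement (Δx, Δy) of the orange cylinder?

(-2.5, 2.0)

The orange cylinder was at about (13.7, 3.2) and moved to about (11.2, 5.2).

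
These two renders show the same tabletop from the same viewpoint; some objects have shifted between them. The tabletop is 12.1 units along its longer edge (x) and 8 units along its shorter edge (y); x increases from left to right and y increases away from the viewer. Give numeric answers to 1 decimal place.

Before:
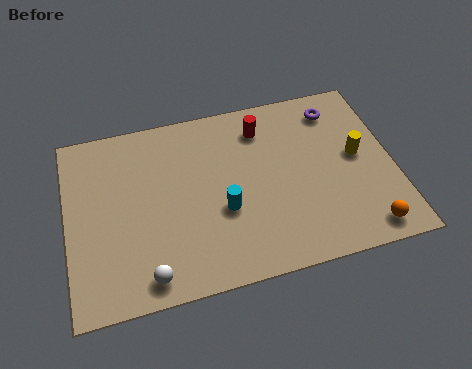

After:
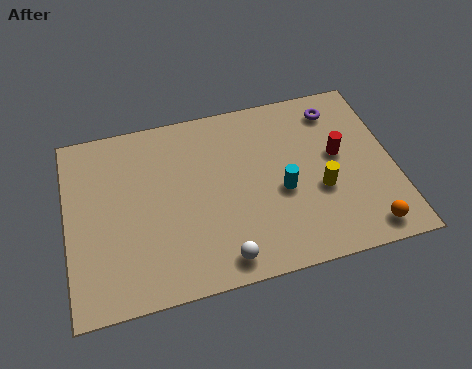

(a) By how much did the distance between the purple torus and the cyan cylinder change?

-1.8

The distance was about 5.7 in the first image and 3.9 in the second, so they moved 1.8 units closer together.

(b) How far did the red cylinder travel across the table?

3.3

The red cylinder moved from about (7.4, 6.4) to (10.1, 4.5), a distance of √(2.7² + 1.9²) ≈ 3.3.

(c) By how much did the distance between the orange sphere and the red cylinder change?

-2.8

They were about 6.4 units apart before and 3.6 after — 2.8 units closer together.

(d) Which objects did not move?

the purple torus and the orange sphere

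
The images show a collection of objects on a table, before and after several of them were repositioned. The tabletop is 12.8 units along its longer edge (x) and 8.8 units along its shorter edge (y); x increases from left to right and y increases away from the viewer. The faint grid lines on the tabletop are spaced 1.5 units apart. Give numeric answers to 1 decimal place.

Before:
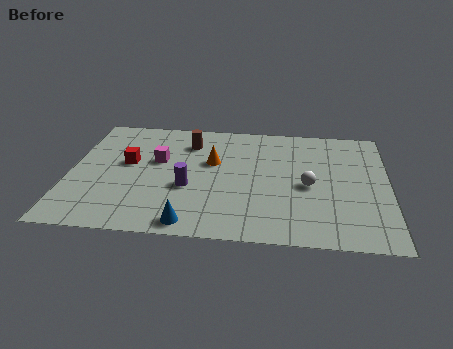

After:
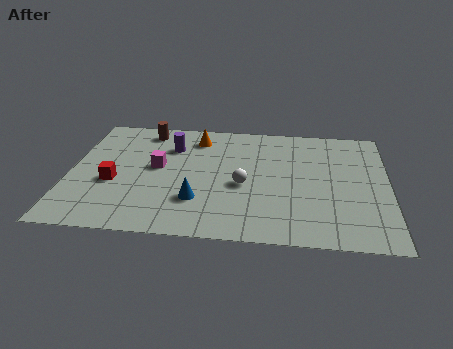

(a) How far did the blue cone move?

1.6

From (5.0, 0.9) to (5.2, 2.5), the blue cone covered √(0.2² + 1.6²) ≈ 1.6 units.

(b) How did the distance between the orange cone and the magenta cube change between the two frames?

+0.6

Before: roughly 2.2 units apart; after: 2.8. That's 0.6 units further apart.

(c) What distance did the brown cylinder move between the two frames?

2.0

From (4.7, 6.8) to (2.9, 7.6), the brown cylinder covered √(1.8² + 0.8²) ≈ 2.0 units.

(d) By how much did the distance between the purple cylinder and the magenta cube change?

-0.6

Before: roughly 2.3 units apart; after: 1.7. That's 0.6 units closer together.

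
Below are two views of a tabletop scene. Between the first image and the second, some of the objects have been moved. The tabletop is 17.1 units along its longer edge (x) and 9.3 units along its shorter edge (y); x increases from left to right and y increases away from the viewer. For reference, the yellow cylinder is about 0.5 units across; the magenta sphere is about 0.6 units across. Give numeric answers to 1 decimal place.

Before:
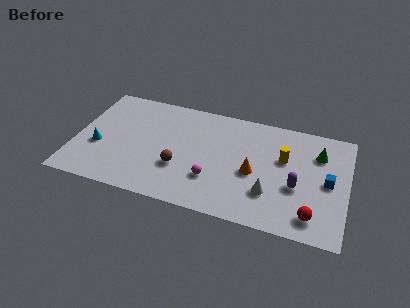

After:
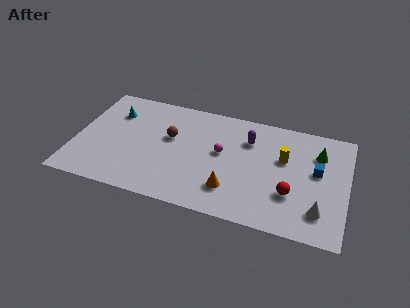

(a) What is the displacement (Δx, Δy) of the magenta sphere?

(0.4, 2.4)

The magenta sphere started near (8.8, 2.8) and ended near (9.2, 5.2).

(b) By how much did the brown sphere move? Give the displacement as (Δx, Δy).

(-0.8, 2.4)

The brown sphere started near (6.7, 3.2) and ended near (5.9, 5.6).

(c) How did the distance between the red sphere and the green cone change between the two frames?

-1.1

They were about 5.2 units apart before and 4.1 after — 1.1 units closer together.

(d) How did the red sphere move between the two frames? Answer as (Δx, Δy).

(-1.4, 1.4)

The red sphere was at about (15.1, 1.6) and moved to about (13.7, 3.0).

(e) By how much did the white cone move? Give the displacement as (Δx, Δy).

(3.1, -0.6)

The white cone started near (12.4, 2.7) and ended near (15.5, 2.1).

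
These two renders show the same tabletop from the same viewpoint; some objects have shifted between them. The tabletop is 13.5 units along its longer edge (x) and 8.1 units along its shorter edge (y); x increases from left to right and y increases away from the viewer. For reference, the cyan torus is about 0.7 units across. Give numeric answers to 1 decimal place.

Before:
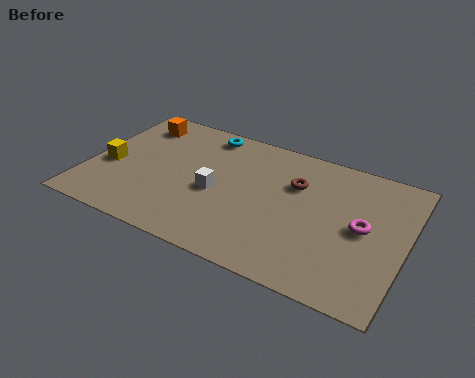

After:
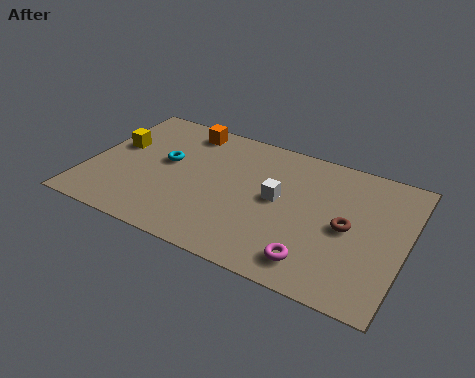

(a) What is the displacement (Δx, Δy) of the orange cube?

(2.1, 0.4)

From the two frames, the orange cube sits at roughly (1.6, 6.6) before and (3.7, 7.0) after.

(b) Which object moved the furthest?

the magenta torus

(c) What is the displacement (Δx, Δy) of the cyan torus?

(-1.4, -2.5)

The cyan torus started near (4.6, 7.1) and ended near (3.2, 4.6).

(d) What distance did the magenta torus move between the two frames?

3.2

From (11.7, 4.1) to (10.0, 1.4), the magenta torus covered √(1.7² + 2.7²) ≈ 3.2 units.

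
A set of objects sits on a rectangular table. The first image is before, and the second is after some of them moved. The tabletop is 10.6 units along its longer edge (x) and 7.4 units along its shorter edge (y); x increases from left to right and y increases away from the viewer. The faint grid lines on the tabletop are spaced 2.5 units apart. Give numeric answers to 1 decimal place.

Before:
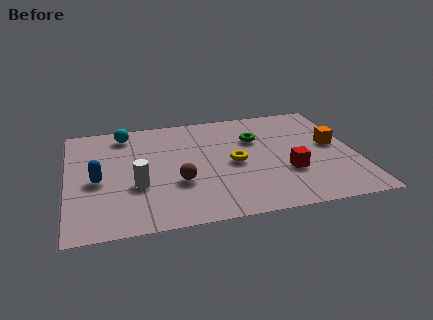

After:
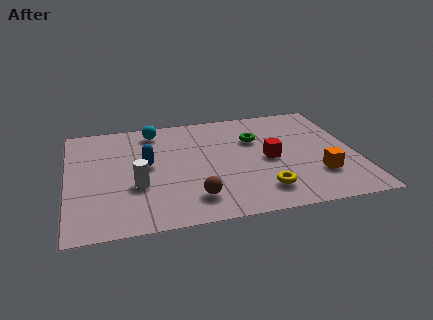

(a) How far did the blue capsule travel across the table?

1.9

The blue capsule was near (1.1, 3.3) before and (2.9, 4.0) after, so it travelled √(1.8² + 0.7²) ≈ 1.9 units.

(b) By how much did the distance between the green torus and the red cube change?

-1.1

Before: roughly 2.7 units apart; after: 1.6. That's 1.1 units closer together.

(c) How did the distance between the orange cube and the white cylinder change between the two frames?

-0.8

Before: roughly 7.4 units apart; after: 6.6. That's 0.8 units closer together.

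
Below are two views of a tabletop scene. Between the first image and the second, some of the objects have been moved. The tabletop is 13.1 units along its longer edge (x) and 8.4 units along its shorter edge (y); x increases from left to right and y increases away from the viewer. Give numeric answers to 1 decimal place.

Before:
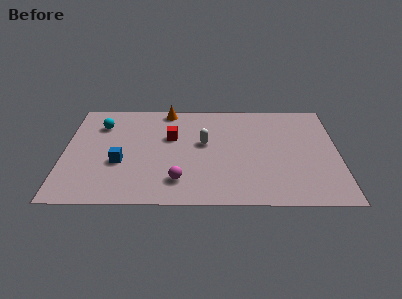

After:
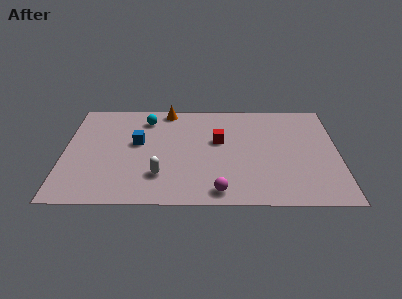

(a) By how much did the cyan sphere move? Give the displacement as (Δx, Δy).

(2.2, 0.5)

The cyan sphere was at about (1.7, 6.3) and moved to about (3.9, 6.8).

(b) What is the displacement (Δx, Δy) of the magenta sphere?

(1.9, -0.8)

The magenta sphere was at about (5.5, 1.8) and moved to about (7.4, 1.0).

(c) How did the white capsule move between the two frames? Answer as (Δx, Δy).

(-2.1, -2.6)

From the two frames, the white capsule sits at roughly (6.7, 4.8) before and (4.6, 2.2) after.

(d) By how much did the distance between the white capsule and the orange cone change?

+2.1

The distance was about 3.3 in the first image and 5.4 in the second, so they moved 2.1 units further apart.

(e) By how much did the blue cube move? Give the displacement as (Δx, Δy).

(0.8, 1.6)

The blue cube was at about (2.7, 3.2) and moved to about (3.5, 4.8).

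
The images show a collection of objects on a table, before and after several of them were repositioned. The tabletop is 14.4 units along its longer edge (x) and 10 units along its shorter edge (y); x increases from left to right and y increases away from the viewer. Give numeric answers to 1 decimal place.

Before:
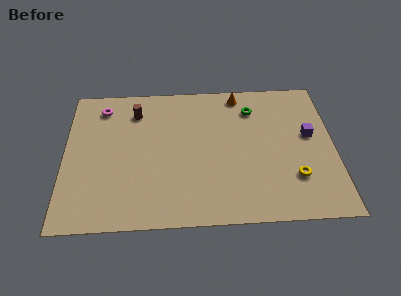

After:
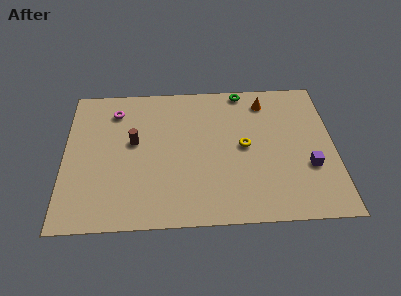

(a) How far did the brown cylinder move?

2.2

From (3.8, 7.9) to (3.7, 5.7), the brown cylinder covered √(0.1² + 2.2²) ≈ 2.2 units.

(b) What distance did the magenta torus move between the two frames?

0.8

The magenta torus was near (2.0, 8.3) before and (2.7, 8.0) after, so it travelled √(0.7² + 0.3²) ≈ 0.8 units.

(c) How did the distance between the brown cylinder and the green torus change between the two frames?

+0.6

They were about 6.3 units apart before and 6.9 after — 0.6 units further apart.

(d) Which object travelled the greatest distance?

the yellow torus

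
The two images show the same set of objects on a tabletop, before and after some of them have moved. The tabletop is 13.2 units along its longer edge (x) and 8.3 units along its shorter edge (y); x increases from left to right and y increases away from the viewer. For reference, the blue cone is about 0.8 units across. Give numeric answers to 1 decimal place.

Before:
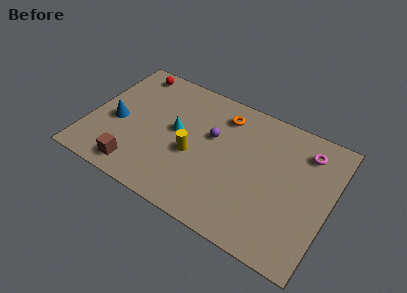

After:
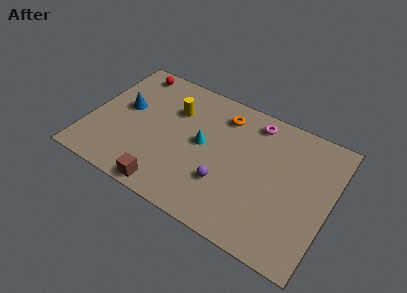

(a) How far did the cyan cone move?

1.5

From (4.7, 4.5) to (6.2, 4.4), the cyan cone covered √(1.5² + 0.1²) ≈ 1.5 units.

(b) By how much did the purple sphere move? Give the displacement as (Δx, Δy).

(1.1, -2.5)

The purple sphere was at about (6.6, 5.1) and moved to about (7.7, 2.6).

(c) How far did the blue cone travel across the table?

1.1

The blue cone was near (1.5, 3.6) before and (1.8, 4.7) after, so it travelled √(0.3² + 1.1²) ≈ 1.1 units.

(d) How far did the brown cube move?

1.8

The brown cube moved from about (3.0, 1.2) to (4.8, 0.8), a distance of √(1.8² + 0.4²) ≈ 1.8.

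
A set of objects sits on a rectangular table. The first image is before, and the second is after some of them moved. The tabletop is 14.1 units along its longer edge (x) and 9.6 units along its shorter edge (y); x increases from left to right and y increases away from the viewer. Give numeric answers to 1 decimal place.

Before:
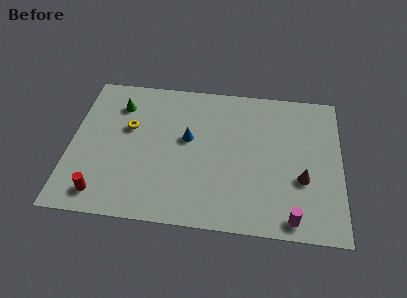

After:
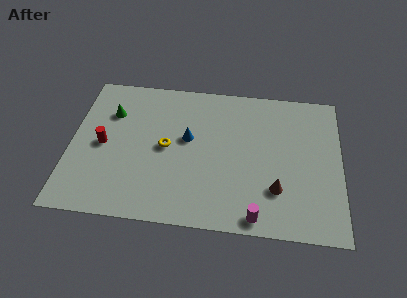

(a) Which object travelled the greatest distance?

the red cylinder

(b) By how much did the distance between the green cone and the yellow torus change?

+2.0

The distance was about 1.6 in the first image and 3.6 in the second, so they moved 2.0 units further apart.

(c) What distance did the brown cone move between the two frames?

1.5

The brown cone was near (12.1, 3.5) before and (10.8, 2.7) after, so it travelled √(1.3² + 0.8²) ≈ 1.5 units.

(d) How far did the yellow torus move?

2.3

The yellow torus moved from about (3.0, 5.9) to (5.0, 4.8), a distance of √(2.0² + 1.1²) ≈ 2.3.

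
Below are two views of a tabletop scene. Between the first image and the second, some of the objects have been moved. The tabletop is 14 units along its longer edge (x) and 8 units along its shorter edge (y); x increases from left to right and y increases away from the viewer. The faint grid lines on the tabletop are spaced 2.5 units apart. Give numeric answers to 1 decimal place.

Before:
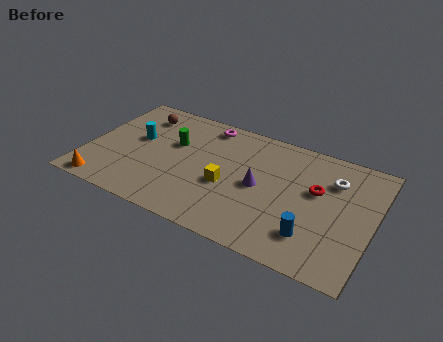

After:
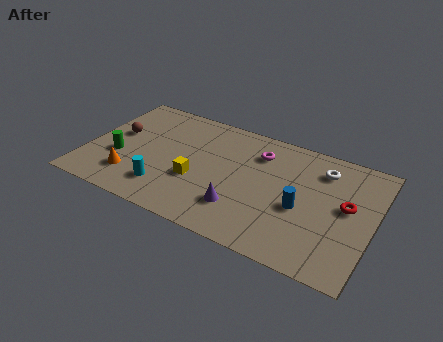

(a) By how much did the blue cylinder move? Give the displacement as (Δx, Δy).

(-0.7, 1.5)

From the two frames, the blue cylinder sits at roughly (11.3, 1.9) before and (10.6, 3.4) after.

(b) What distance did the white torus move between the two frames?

0.8

From (11.9, 5.8) to (11.3, 6.3), the white torus covered √(0.6² + 0.5²) ≈ 0.8 units.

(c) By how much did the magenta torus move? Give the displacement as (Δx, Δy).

(2.7, -0.9)

The magenta torus was at about (5.5, 7.0) and moved to about (8.2, 6.1).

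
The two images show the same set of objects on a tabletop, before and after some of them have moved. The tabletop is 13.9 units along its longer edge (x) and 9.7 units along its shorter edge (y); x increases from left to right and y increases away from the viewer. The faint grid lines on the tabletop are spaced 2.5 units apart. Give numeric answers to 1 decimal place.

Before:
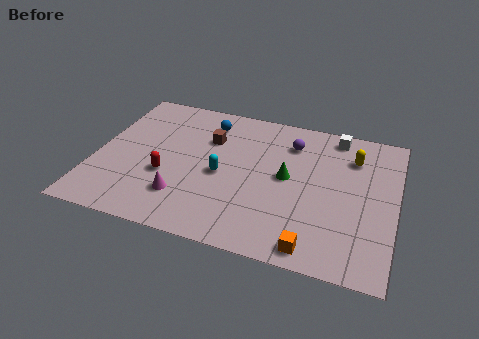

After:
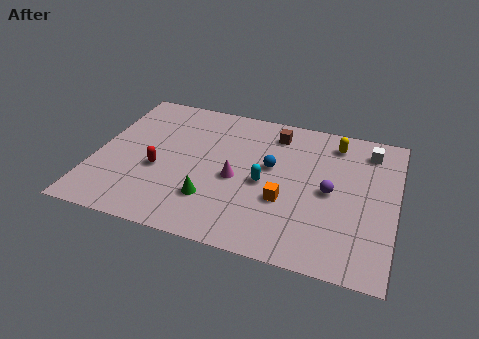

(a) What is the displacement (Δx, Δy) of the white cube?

(1.6, -0.6)

From the two frames, the white cube sits at roughly (10.9, 8.6) before and (12.5, 8.0) after.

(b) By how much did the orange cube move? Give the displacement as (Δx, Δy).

(-1.5, 2.5)

From the two frames, the orange cube sits at roughly (10.4, 1.0) before and (8.9, 3.5) after.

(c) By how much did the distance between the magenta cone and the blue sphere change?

-3.5

They were about 5.5 units apart before and 2.0 after — 3.5 units closer together.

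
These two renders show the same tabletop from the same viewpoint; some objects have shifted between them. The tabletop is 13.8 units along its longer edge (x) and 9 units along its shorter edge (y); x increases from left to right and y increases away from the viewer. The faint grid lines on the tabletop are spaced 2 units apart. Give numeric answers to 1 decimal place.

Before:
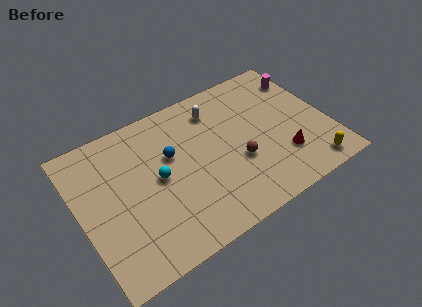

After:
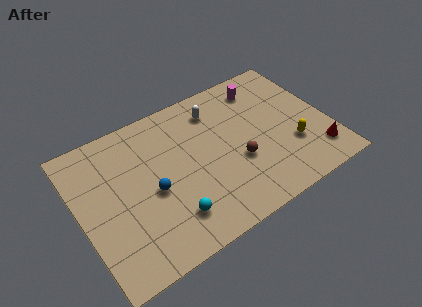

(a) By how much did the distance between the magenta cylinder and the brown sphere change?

-1.2

They were about 5.7 units apart before and 4.5 after — 1.2 units closer together.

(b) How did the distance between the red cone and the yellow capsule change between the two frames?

-0.3

Before: roughly 1.9 units apart; after: 1.6. That's 0.3 units closer together.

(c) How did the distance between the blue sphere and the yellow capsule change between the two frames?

-0.6

Before: roughly 8.4 units apart; after: 7.8. That's 0.6 units closer together.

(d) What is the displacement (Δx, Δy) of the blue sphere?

(-1.3, -1.6)

From the two frames, the blue sphere sits at roughly (5.2, 5.6) before and (3.9, 4.0) after.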